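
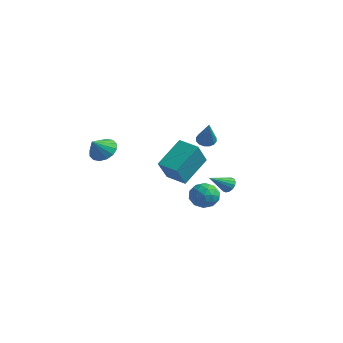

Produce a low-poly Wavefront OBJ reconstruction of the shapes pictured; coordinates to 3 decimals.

v -3.15 -3.446 1.221
v -2.47 -3.784 0.838
v -3.09 -4.274 2.059
v -2.307 -3.488 1.119
v -2.369 -3.18 1.428
v -2.641 -2.944 1.681
v -3.049 -2.842 1.811
v -3.484 -2.902 1.782
v -3.829 -3.107 1.604
v -3.993 -3.404 1.322
v -3.93 -3.711 1.014
v -3.659 -3.948 0.761
v -3.251 -4.05 0.631
v -2.816 -3.99 0.66
v -4.643 2.617 -2.947
v -4.187 1.49 -1.487
v -4.694 4.335 -1.606
v -4.239 3.208 -0.145
v -3.381 2.832 -3.175
v -2.926 1.705 -1.714
v -3.433 4.55 -1.833
v -2.977 3.423 -0.373
v 0.506 0.45 -2.199
v 1.127 0.719 -1.631
v 0.953 -0.899 -2.049
v 1.574 -0.63 -1.481
v 0.721 -0.598 -1.252
v 0.445 0.236 -1.345
v 1.635 -0.416 -2.335
v 1.359 0.418 -2.428
v 1.824 0.184 -1.715
v 1.259 0.071 -1.045
v 0.821 -0.251 -2.635
v 0.256 -0.364 -1.965
v 0.777 0.703 -1.928
v 1.303 -0.883 -1.752
v 0.802 -0.864 -1.617
v 1.166 -0.706 -1.283
v 0.377 0.419 -1.76
v 0.741 0.577 -1.426
v 0.503 -0.197 -1.203
v 1.339 -0.757 -2.254
v 1.703 -0.599 -1.92
v 0.914 0.526 -2.397
v 1.278 0.684 -2.063
v 1.577 0.017 -2.477
v 1.552 0.546 -1.644
v 1.815 -0.247 -1.555
v 1.851 -0.121 -2.058
v 1.688 0.369 -2.112
v 1.22 0.48 -1.25
v 1.483 -0.313 -1.162
v 0.982 -0.294 -1.027
v 0.819 0.196 -1.082
v 1.63 0.166 -1.299
v 0.597 0.133 -2.518
v 0.86 -0.66 -2.43
v 1.261 -0.376 -2.598
v 1.098 0.114 -2.653
v 0.265 0.067 -2.125
v 0.528 -0.726 -2.036
v 0.392 -0.549 -1.568
v 0.229 -0.059 -1.622
v 0.45 -0.346 -2.381
v -3.094 4.176 -0.038
v -2.657 3.99 -0.388
v -2.146 3.444 1.538
v -2.577 4.272 -0.305
v -2.636 4.529 -0.15
v -2.817 4.691 0.034
v -3.073 4.715 0.199
v -3.335 4.595 0.301
v -3.532 4.362 0.311
v -3.612 4.079 0.228
v -3.553 3.822 0.074
v -3.372 3.66 -0.111
v -3.116 3.636 -0.276
v -2.854 3.757 -0.377
v -0.709 3.535 -2.668
v -0.542 3.793 -2.212
v -1.011 2.325 -1.872
v -0.82 3.85 -2.231
v -1.069 3.823 -2.367
v -1.221 3.718 -2.584
v -1.236 3.565 -2.823
v -1.109 3.403 -3.021
v -0.876 3.277 -3.124
v -0.597 3.22 -3.105
v -0.349 3.248 -2.968
v -0.197 3.353 -2.752
v -0.182 3.506 -2.512
v -0.308 3.667 -2.315
f 2 1 4
f 2 4 3
f 4 1 5
f 4 5 3
f 5 1 6
f 5 6 3
f 6 1 7
f 6 7 3
f 7 1 8
f 7 8 3
f 8 1 9
f 8 9 3
f 9 1 10
f 9 10 3
f 10 1 11
f 10 11 3
f 11 1 12
f 11 12 3
f 12 1 13
f 12 13 3
f 13 1 14
f 13 14 3
f 14 1 2
f 14 2 3
f 16 18 15
f 19 16 15
f 15 18 17
f 17 19 15
f 16 22 18
f 20 16 19
f 20 22 16
f 18 22 17
f 21 19 17
f 17 22 21
f 21 20 19
f 22 20 21
f 23 60 39
f 60 34 63
f 39 63 28
f 60 63 39
f 23 39 35
f 39 28 40
f 35 40 24
f 39 40 35
f 23 35 44
f 35 24 45
f 44 45 30
f 35 45 44
f 23 44 56
f 44 30 59
f 56 59 33
f 44 59 56
f 23 56 60
f 56 33 64
f 60 64 34
f 56 64 60
f 24 40 51
f 40 28 54
f 51 54 32
f 40 54 51
f 28 63 41
f 63 34 62
f 41 62 27
f 63 62 41
f 34 64 61
f 64 33 57
f 61 57 25
f 64 57 61
f 33 59 58
f 59 30 46
f 58 46 29
f 59 46 58
f 30 45 50
f 45 24 47
f 50 47 31
f 45 47 50
f 26 52 38
f 52 32 53
f 38 53 27
f 52 53 38
f 26 38 36
f 38 27 37
f 36 37 25
f 38 37 36
f 26 36 43
f 36 25 42
f 43 42 29
f 36 42 43
f 26 43 48
f 43 29 49
f 48 49 31
f 43 49 48
f 26 48 52
f 48 31 55
f 52 55 32
f 48 55 52
f 27 53 41
f 53 32 54
f 41 54 28
f 53 54 41
f 25 37 61
f 37 27 62
f 61 62 34
f 37 62 61
f 29 42 58
f 42 25 57
f 58 57 33
f 42 57 58
f 31 49 50
f 49 29 46
f 50 46 30
f 49 46 50
f 32 55 51
f 55 31 47
f 51 47 24
f 55 47 51
f 66 65 68
f 66 68 67
f 68 65 69
f 68 69 67
f 69 65 70
f 69 70 67
f 70 65 71
f 70 71 67
f 71 65 72
f 71 72 67
f 72 65 73
f 72 73 67
f 73 65 74
f 73 74 67
f 74 65 75
f 74 75 67
f 75 65 76
f 75 76 67
f 76 65 77
f 76 77 67
f 77 65 78
f 77 78 67
f 78 65 66
f 78 66 67
f 80 79 82
f 80 82 81
f 82 79 83
f 82 83 81
f 83 79 84
f 83 84 81
f 84 79 85
f 84 85 81
f 85 79 86
f 85 86 81
f 86 79 87
f 86 87 81
f 87 79 88
f 87 88 81
f 88 79 89
f 88 89 81
f 89 79 90
f 89 90 81
f 90 79 91
f 90 91 81
f 91 79 92
f 91 92 81
f 92 79 80
f 92 80 81



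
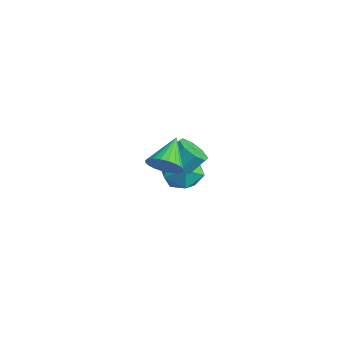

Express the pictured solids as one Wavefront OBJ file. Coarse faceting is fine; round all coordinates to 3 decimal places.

v -1.39 -0.402 -1.864
v -0.627 -0.143 -2.191
v -0.526 0.581 -1.383
v -1.29 0.322 -1.056
v -1.14 0.203 -2.437
v -1.039 0.927 -1.629
v -1.799 0.194 -2.348
v -1.699 0.919 -1.539
v -2.219 -0.163 -1.975
v -2.119 0.561 -1.167
v -2.154 -0.661 -1.537
v -2.053 0.063 -0.729
v -1.641 -1.007 -1.291
v -1.54 -0.283 -0.483
v -0.981 -0.999 -1.381
v -0.881 -0.274 -0.572
v -0.561 -0.641 -1.753
v -0.461 0.083 -0.945
v -2.805 0.956 -2.63
v -2.072 1.16 -3.515
v -3.588 -0.46 -3.605
v -2.855 -0.256 -4.49
v -2.45 -0.69 -3.485
v -1.966 0.185 -2.883
v -3.694 0.515 -4.237
v -3.21 1.39 -3.635
v -2.622 0.888 -4.508
v -1.853 0.143 -4.044
v -3.807 0.557 -3.076
v -3.038 -0.188 -2.612
v 2.989 -2.605 1.222
v 3.536 -2.647 1.884
v 1.931 -1.675 2.158
v 3.643 -2.37 1.729
v 3.65 -2.128 1.496
v 3.556 -1.959 1.222
v 3.376 -1.888 0.948
v 3.137 -1.926 0.716
v 2.876 -2.067 0.561
v 2.631 -2.291 0.506
v 2.441 -2.562 0.561
v 2.334 -2.84 0.716
v 2.327 -3.081 0.949
v 2.421 -3.251 1.223
v 2.601 -3.322 1.497
v 2.84 -3.283 1.729
v 3.102 -3.142 1.884
v 3.346 -2.919 1.939
f 2 1 5
f 2 5 3
f 3 5 6
f 3 6 4
f 5 1 7
f 5 7 6
f 6 7 8
f 6 8 4
f 7 1 9
f 7 9 8
f 8 9 10
f 8 10 4
f 9 1 11
f 9 11 10
f 10 11 12
f 10 12 4
f 11 1 13
f 11 13 12
f 12 13 14
f 12 14 4
f 13 1 15
f 13 15 14
f 14 15 16
f 14 16 4
f 15 1 17
f 15 17 16
f 16 17 18
f 16 18 4
f 17 1 2
f 17 2 18
f 18 2 3
f 18 3 4
f 19 30 24
f 19 24 20
f 19 20 26
f 19 26 29
f 19 29 30
f 20 24 28
f 24 30 23
f 30 29 21
f 29 26 25
f 26 20 27
f 22 28 23
f 22 23 21
f 22 21 25
f 22 25 27
f 22 27 28
f 23 28 24
f 21 23 30
f 25 21 29
f 27 25 26
f 28 27 20
f 32 31 34
f 32 34 33
f 34 31 35
f 34 35 33
f 35 31 36
f 35 36 33
f 36 31 37
f 36 37 33
f 37 31 38
f 37 38 33
f 38 31 39
f 38 39 33
f 39 31 40
f 39 40 33
f 40 31 41
f 40 41 33
f 41 31 42
f 41 42 33
f 42 31 43
f 42 43 33
f 43 31 44
f 43 44 33
f 44 31 45
f 44 45 33
f 45 31 46
f 45 46 33
f 46 31 47
f 46 47 33
f 47 31 48
f 47 48 33
f 48 31 32
f 48 32 33



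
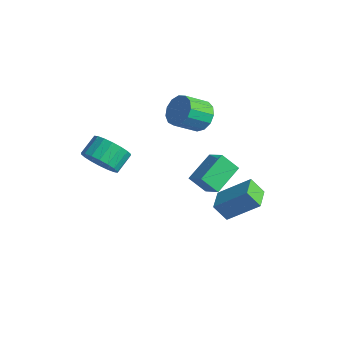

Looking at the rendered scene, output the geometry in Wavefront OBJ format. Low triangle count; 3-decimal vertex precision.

v 2.088 1.302 -0.054
v 3.155 1.188 0.662
v 1.755 2.873 0.691
v 2.822 2.759 1.407
v 2.718 1.841 -0.907
v 3.785 1.727 -0.191
v 2.385 3.412 -0.162
v 3.452 3.298 0.554
v 1.149 2.84 3.21
v 2.04 2.681 3.302
v 1.742 1.5 4.143
v 0.851 1.66 4.05
v 1.908 2.99 3.689
v 1.609 1.809 4.53
v 1.535 3.252 3.924
v 1.236 2.071 4.765
v 1.039 3.383 3.932
v 0.74 2.202 4.773
v 0.578 3.342 3.711
v 0.28 2.161 4.551
v 0.299 3.141 3.33
v 0 1.96 4.171
v 0.29 2.845 2.911
v -0.009 1.665 3.752
v 0.553 2.548 2.587
v 0.255 1.367 3.428
v 1.006 2.343 2.461
v 0.707 1.163 3.302
v 1.504 2.297 2.572
v 1.206 1.116 3.413
v 1.89 2.423 2.886
v 1.591 1.242 3.727
v 2.429 3.733 -3.229
v 1.899 3.312 -2.375
v 3.636 4.818 -1.944
v 3.106 4.396 -1.09
v 3.294 2.724 -3.19
v 2.764 2.302 -2.336
v 4.501 3.808 -1.905
v 3.971 3.387 -1.051
v 0.098 -2.498 1.81
v 0.976 -2.657 2.344
v 0.761 -1.701 2.983
v -0.118 -1.542 2.45
v 1.116 -2.39 1.993
v 0.901 -1.434 2.632
v 1.054 -2.145 1.605
v 0.839 -1.189 2.244
v 0.803 -1.97 1.258
v 0.588 -1.014 1.897
v 0.412 -1.899 1.02
v 0.197 -0.943 1.659
v -0.041 -1.947 0.939
v -0.256 -0.991 1.578
v -0.467 -2.104 1.031
v -0.682 -1.148 1.67
v -0.781 -2.339 1.277
v -0.996 -1.383 1.916
v -0.921 -2.606 1.628
v -1.136 -1.65 2.267
v -0.859 -2.851 2.016
v -1.074 -1.895 2.655
v -0.608 -3.026 2.363
v -0.823 -2.07 3.002
v -0.217 -3.097 2.601
v -0.432 -2.141 3.24
v 0.236 -3.049 2.682
v 0.021 -2.093 3.321
v 0.662 -2.892 2.59
v 0.447 -1.936 3.229
f 2 4 1
f 5 2 1
f 1 4 3
f 3 5 1
f 2 8 4
f 6 2 5
f 6 8 2
f 4 8 3
f 7 5 3
f 3 8 7
f 7 6 5
f 8 6 7
f 10 9 13
f 10 13 11
f 11 13 14
f 11 14 12
f 13 9 15
f 13 15 14
f 14 15 16
f 14 16 12
f 15 9 17
f 15 17 16
f 16 17 18
f 16 18 12
f 17 9 19
f 17 19 18
f 18 19 20
f 18 20 12
f 19 9 21
f 19 21 20
f 20 21 22
f 20 22 12
f 21 9 23
f 21 23 22
f 22 23 24
f 22 24 12
f 23 9 25
f 23 25 24
f 24 25 26
f 24 26 12
f 25 9 27
f 25 27 26
f 26 27 28
f 26 28 12
f 27 9 29
f 27 29 28
f 28 29 30
f 28 30 12
f 29 9 31
f 29 31 30
f 30 31 32
f 30 32 12
f 31 9 10
f 31 10 32
f 32 10 11
f 32 11 12
f 34 36 33
f 37 34 33
f 33 36 35
f 35 37 33
f 34 40 36
f 38 34 37
f 38 40 34
f 36 40 35
f 39 37 35
f 35 40 39
f 39 38 37
f 40 38 39
f 42 41 45
f 42 45 43
f 43 45 46
f 43 46 44
f 45 41 47
f 45 47 46
f 46 47 48
f 46 48 44
f 47 41 49
f 47 49 48
f 48 49 50
f 48 50 44
f 49 41 51
f 49 51 50
f 50 51 52
f 50 52 44
f 51 41 53
f 51 53 52
f 52 53 54
f 52 54 44
f 53 41 55
f 53 55 54
f 54 55 56
f 54 56 44
f 55 41 57
f 55 57 56
f 56 57 58
f 56 58 44
f 57 41 59
f 57 59 58
f 58 59 60
f 58 60 44
f 59 41 61
f 59 61 60
f 60 61 62
f 60 62 44
f 61 41 63
f 61 63 62
f 62 63 64
f 62 64 44
f 63 41 65
f 63 65 64
f 64 65 66
f 64 66 44
f 65 41 67
f 65 67 66
f 66 67 68
f 66 68 44
f 67 41 69
f 67 69 68
f 68 69 70
f 68 70 44
f 69 41 42
f 69 42 70
f 70 42 43
f 70 43 44



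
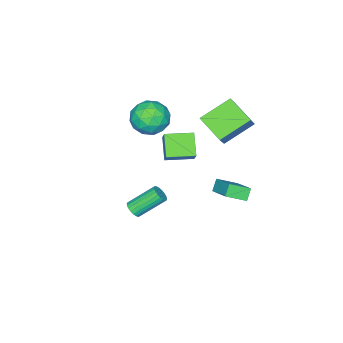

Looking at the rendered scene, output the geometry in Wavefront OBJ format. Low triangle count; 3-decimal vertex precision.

v 3.899 0.684 -1.216
v 4.309 1.031 -1.099
v 3.171 1.983 0.072
v 2.761 1.636 -0.044
v 4.21 1.133 -1.278
v 3.072 2.085 -0.107
v 4.058 1.158 -1.446
v 2.919 2.109 -0.275
v 3.877 1.1 -1.575
v 2.739 2.052 -0.404
v 3.701 0.971 -1.641
v 2.563 1.922 -0.47
v 3.559 0.792 -1.634
v 2.42 1.743 -0.463
v 3.475 0.594 -1.554
v 2.337 1.546 -0.383
v 3.465 0.412 -1.416
v 2.327 1.364 -0.245
v 3.53 0.277 -1.243
v 2.392 1.229 -0.072
v 3.659 0.213 -1.066
v 2.521 1.164 0.105
v 3.829 0.23 -0.914
v 2.691 1.181 0.257
v 4.012 0.325 -0.814
v 2.873 1.277 0.357
v 4.174 0.483 -0.784
v 3.036 1.434 0.387
v 4.29 0.675 -0.829
v 3.152 1.627 0.343
v 4.337 0.869 -0.94
v 3.199 1.821 0.231
v -2.632 -0.459 -1.952
v -3.507 -1.347 -0.965
v -2.171 0.071 -1.066
v -3.046 -0.818 -0.079
v -1.394 -1.622 -1.901
v -2.269 -2.511 -0.914
v -0.933 -1.093 -1.015
v -1.808 -1.981 -0.028
v 0.006 -0.156 3.154
v 1.099 -0.633 3.354
v -0.719 -1.947 2.846
v 0.374 -2.424 3.046
v -0.242 -1.923 3.957
v 0.205 -0.816 4.147
v 0.175 -1.764 2.053
v 0.622 -0.657 2.243
v 1.203 -1.627 2.673
v 0.946 -1.724 3.85
v -0.566 -0.856 2.35
v -0.823 -0.953 3.527
v 0.616 -0.237 3.281
v -0.236 -2.343 2.919
v -0.598 -2.048 3.455
v 0.044 -2.328 3.572
v 0.091 -0.345 3.747
v 0.733 -0.625 3.865
v -0.055 -1.383 4.22
v -0.353 -1.955 2.335
v 0.289 -2.235 2.453
v 0.336 -0.252 2.628
v 0.978 -0.532 2.745
v 0.435 -1.197 1.98
v 1.32 -1.101 2.998
v 0.894 -2.154 2.817
v 0.777 -1.767 2.233
v 1.04 -1.116 2.345
v 1.168 -1.159 3.69
v 0.742 -2.212 3.509
v 0.38 -1.917 4.045
v 0.643 -1.266 4.157
v 1.23 -1.743 3.29
v -0.362 -0.368 2.691
v -0.788 -1.421 2.51
v -0.263 -1.314 2.043
v 0 -0.663 2.155
v -0.514 -0.426 3.383
v -0.94 -1.479 3.202
v -0.66 -1.464 3.855
v -0.397 -0.813 3.967
v -0.85 -0.837 2.91
v -4.374 1.344 -4.365
v -3.476 0.5 -3.814
v -3.524 2.95 -3.293
v -2.626 2.107 -2.742
v -3.834 1.493 -5.018
v -2.936 0.65 -4.467
v -2.984 3.1 -3.946
v -2.086 2.256 -3.395
v -2.094 2.096 1.207
v -2.368 0.46 2.003
v -3.772 2.887 2.252
v -4.046 1.251 3.049
v -1.174 2.509 2.371
v -1.448 0.873 3.168
v -2.852 3.3 3.417
v -3.126 1.664 4.213
f 2 1 5
f 2 5 3
f 3 5 6
f 3 6 4
f 5 1 7
f 5 7 6
f 6 7 8
f 6 8 4
f 7 1 9
f 7 9 8
f 8 9 10
f 8 10 4
f 9 1 11
f 9 11 10
f 10 11 12
f 10 12 4
f 11 1 13
f 11 13 12
f 12 13 14
f 12 14 4
f 13 1 15
f 13 15 14
f 14 15 16
f 14 16 4
f 15 1 17
f 15 17 16
f 16 17 18
f 16 18 4
f 17 1 19
f 17 19 18
f 18 19 20
f 18 20 4
f 19 1 21
f 19 21 20
f 20 21 22
f 20 22 4
f 21 1 23
f 21 23 22
f 22 23 24
f 22 24 4
f 23 1 25
f 23 25 24
f 24 25 26
f 24 26 4
f 25 1 27
f 25 27 26
f 26 27 28
f 26 28 4
f 27 1 29
f 27 29 28
f 28 29 30
f 28 30 4
f 29 1 31
f 29 31 30
f 30 31 32
f 30 32 4
f 31 1 2
f 31 2 32
f 32 2 3
f 32 3 4
f 34 36 33
f 37 34 33
f 33 36 35
f 35 37 33
f 34 40 36
f 38 34 37
f 38 40 34
f 36 40 35
f 39 37 35
f 35 40 39
f 39 38 37
f 40 38 39
f 41 78 57
f 78 52 81
f 57 81 46
f 78 81 57
f 41 57 53
f 57 46 58
f 53 58 42
f 57 58 53
f 41 53 62
f 53 42 63
f 62 63 48
f 53 63 62
f 41 62 74
f 62 48 77
f 74 77 51
f 62 77 74
f 41 74 78
f 74 51 82
f 78 82 52
f 74 82 78
f 42 58 69
f 58 46 72
f 69 72 50
f 58 72 69
f 46 81 59
f 81 52 80
f 59 80 45
f 81 80 59
f 52 82 79
f 82 51 75
f 79 75 43
f 82 75 79
f 51 77 76
f 77 48 64
f 76 64 47
f 77 64 76
f 48 63 68
f 63 42 65
f 68 65 49
f 63 65 68
f 44 70 56
f 70 50 71
f 56 71 45
f 70 71 56
f 44 56 54
f 56 45 55
f 54 55 43
f 56 55 54
f 44 54 61
f 54 43 60
f 61 60 47
f 54 60 61
f 44 61 66
f 61 47 67
f 66 67 49
f 61 67 66
f 44 66 70
f 66 49 73
f 70 73 50
f 66 73 70
f 45 71 59
f 71 50 72
f 59 72 46
f 71 72 59
f 43 55 79
f 55 45 80
f 79 80 52
f 55 80 79
f 47 60 76
f 60 43 75
f 76 75 51
f 60 75 76
f 49 67 68
f 67 47 64
f 68 64 48
f 67 64 68
f 50 73 69
f 73 49 65
f 69 65 42
f 73 65 69
f 84 86 83
f 87 84 83
f 83 86 85
f 85 87 83
f 84 90 86
f 88 84 87
f 88 90 84
f 86 90 85
f 89 87 85
f 85 90 89
f 89 88 87
f 90 88 89
f 92 94 91
f 95 92 91
f 91 94 93
f 93 95 91
f 92 98 94
f 96 92 95
f 96 98 92
f 94 98 93
f 97 95 93
f 93 98 97
f 97 96 95
f 98 96 97



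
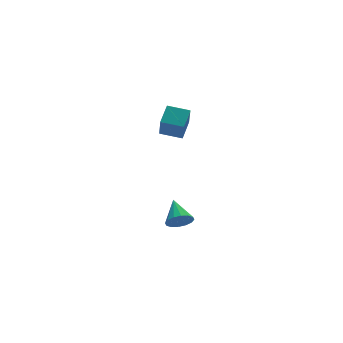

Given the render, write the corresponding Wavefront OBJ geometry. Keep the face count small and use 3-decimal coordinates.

v 2.245 1.331 2.184
v 1.974 0.734 3.444
v 1.343 2.158 2.382
v 1.072 1.562 3.642
v 3.088 2.118 2.738
v 2.817 1.522 3.998
v 2.186 2.946 2.936
v 1.915 2.349 4.196
v 1.829 0.892 -3.816
v 2.093 0.476 -3.211
v 2.211 2.228 -3.064
v 2.412 0.521 -3.454
v 2.575 0.666 -3.794
v 2.538 0.871 -4.14
v 2.311 1.082 -4.399
v 1.954 1.242 -4.502
v 1.564 1.308 -4.421
v 1.245 1.263 -4.177
v 1.082 1.118 -3.837
v 1.119 0.913 -3.492
v 1.346 0.702 -3.233
v 1.703 0.542 -3.13
f 2 4 1
f 5 2 1
f 1 4 3
f 3 5 1
f 2 8 4
f 6 2 5
f 6 8 2
f 4 8 3
f 7 5 3
f 3 8 7
f 7 6 5
f 8 6 7
f 10 9 12
f 10 12 11
f 12 9 13
f 12 13 11
f 13 9 14
f 13 14 11
f 14 9 15
f 14 15 11
f 15 9 16
f 15 16 11
f 16 9 17
f 16 17 11
f 17 9 18
f 17 18 11
f 18 9 19
f 18 19 11
f 19 9 20
f 19 20 11
f 20 9 21
f 20 21 11
f 21 9 22
f 21 22 11
f 22 9 10
f 22 10 11



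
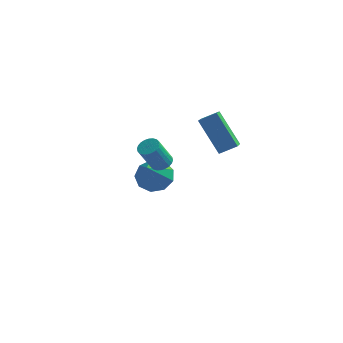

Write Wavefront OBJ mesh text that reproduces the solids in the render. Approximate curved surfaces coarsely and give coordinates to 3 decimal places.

v -0.247 0.75 3.029
v 0.456 1.083 3.418
v -0.427 1.839 2.421
v 0.276 2.172 2.81
v 0.844 0.128 1.59
v 1.547 0.461 1.979
v 0.664 1.217 0.982
v 1.367 1.55 1.371
v -1.063 -1.751 1.928
v -0.59 -1.865 2.045
v -1.005 -2.343 3.249
v -1.477 -2.229 3.132
v -0.603 -1.683 2.113
v -1.018 -2.161 3.317
v -0.686 -1.511 2.153
v -1.101 -1.989 3.357
v -0.827 -1.375 2.159
v -1.241 -1.853 3.362
v -1.003 -1.297 2.129
v -1.418 -1.775 3.333
v -1.188 -1.288 2.069
v -1.603 -1.766 3.273
v -1.355 -1.349 1.987
v -1.769 -1.827 3.191
v -1.476 -1.472 1.896
v -1.891 -1.95 3.1
v -1.535 -1.637 1.811
v -1.95 -2.115 3.015
v -1.522 -1.819 1.743
v -1.937 -2.297 2.947
v -1.439 -1.991 1.703
v -1.854 -2.469 2.907
v -1.299 -2.127 1.698
v -1.713 -2.605 2.901
v -1.122 -2.205 1.727
v -1.537 -2.683 2.931
v -0.937 -2.214 1.787
v -1.352 -2.692 2.991
v -0.771 -2.153 1.869
v -1.185 -2.631 3.073
v -0.649 -2.03 1.96
v -1.064 -2.508 3.164
v -3.141 3.741 -3.115
v -2.534 3.265 -3.598
v -3.039 2.299 -1.565
v -2.241 3.677 -3.234
v -2.369 4.119 -2.815
v -2.859 4.384 -2.536
v -3.48 4.348 -2.528
v -3.943 4.028 -2.795
v -4.03 3.574 -3.212
v -3.702 3.198 -3.583
v -3.111 3.076 -3.736
f 2 4 1
f 5 2 1
f 1 4 3
f 3 5 1
f 2 8 4
f 6 2 5
f 6 8 2
f 4 8 3
f 7 5 3
f 3 8 7
f 7 6 5
f 8 6 7
f 10 9 13
f 10 13 11
f 11 13 14
f 11 14 12
f 13 9 15
f 13 15 14
f 14 15 16
f 14 16 12
f 15 9 17
f 15 17 16
f 16 17 18
f 16 18 12
f 17 9 19
f 17 19 18
f 18 19 20
f 18 20 12
f 19 9 21
f 19 21 20
f 20 21 22
f 20 22 12
f 21 9 23
f 21 23 22
f 22 23 24
f 22 24 12
f 23 9 25
f 23 25 24
f 24 25 26
f 24 26 12
f 25 9 27
f 25 27 26
f 26 27 28
f 26 28 12
f 27 9 29
f 27 29 28
f 28 29 30
f 28 30 12
f 29 9 31
f 29 31 30
f 30 31 32
f 30 32 12
f 31 9 33
f 31 33 32
f 32 33 34
f 32 34 12
f 33 9 35
f 33 35 34
f 34 35 36
f 34 36 12
f 35 9 37
f 35 37 36
f 36 37 38
f 36 38 12
f 37 9 39
f 37 39 38
f 38 39 40
f 38 40 12
f 39 9 41
f 39 41 40
f 40 41 42
f 40 42 12
f 41 9 10
f 41 10 42
f 42 10 11
f 42 11 12
f 44 43 46
f 44 46 45
f 46 43 47
f 46 47 45
f 47 43 48
f 47 48 45
f 48 43 49
f 48 49 45
f 49 43 50
f 49 50 45
f 50 43 51
f 50 51 45
f 51 43 52
f 51 52 45
f 52 43 53
f 52 53 45
f 53 43 44
f 53 44 45



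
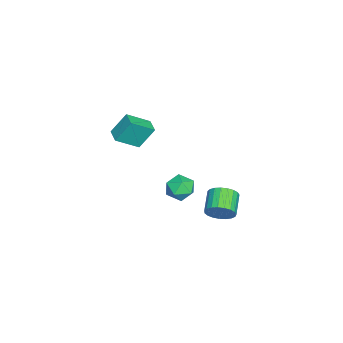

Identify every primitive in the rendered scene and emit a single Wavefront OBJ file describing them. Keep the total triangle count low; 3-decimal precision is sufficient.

v -0.487 -0.405 -2.226
v -0.074 -0.733 -1.39
v -1.926 -0.447 -1.53
v -1.513 -0.775 -0.694
v -1.347 0.151 -0.997
v -0.457 0.177 -1.427
v -1.543 -1.357 -1.493
v -0.653 -1.331 -1.923
v -0.726 -1.322 -0.937
v -0.605 -0.39 -0.631
v -1.395 -0.79 -2.289
v -1.274 0.142 -1.983
v -1.228 -3.289 2.287
v -1.568 -2.444 3.651
v -0.368 -2.823 2.214
v -0.709 -1.978 3.577
v -0.491 -4.502 3.223
v -0.832 -3.657 4.586
v 0.368 -4.036 3.149
v 0.028 -3.191 4.513
v -2.069 1.592 -4.249
v -1.683 1.141 -3.506
v -3.086 1.058 -2.829
v -3.471 1.508 -3.571
v -1.653 1.52 -3.397
v -3.056 1.436 -2.72
v -1.695 1.911 -3.436
v -3.098 1.827 -2.758
v -1.801 2.247 -3.615
v -3.204 2.163 -2.937
v -1.954 2.469 -3.903
v -3.357 2.386 -3.226
v -2.126 2.54 -4.251
v -3.529 2.456 -3.574
v -2.289 2.447 -4.599
v -3.692 2.363 -3.922
v -2.413 2.206 -4.886
v -3.816 2.122 -4.209
v -2.478 1.859 -5.063
v -3.881 1.775 -4.386
v -2.472 1.465 -5.1
v -3.875 1.382 -4.422
v -2.396 1.094 -4.989
v -3.799 1.01 -4.311
v -2.264 0.809 -4.75
v -3.667 0.725 -4.072
v -2.098 0.659 -4.424
v -3.5 0.575 -3.747
v -1.927 0.67 -4.068
v -3.329 0.586 -3.391
v -1.78 0.841 -3.744
v -3.183 0.757 -3.066
f 1 12 6
f 1 6 2
f 1 2 8
f 1 8 11
f 1 11 12
f 2 6 10
f 6 12 5
f 12 11 3
f 11 8 7
f 8 2 9
f 4 10 5
f 4 5 3
f 4 3 7
f 4 7 9
f 4 9 10
f 5 10 6
f 3 5 12
f 7 3 11
f 9 7 8
f 10 9 2
f 14 16 13
f 17 14 13
f 13 16 15
f 15 17 13
f 14 20 16
f 18 14 17
f 18 20 14
f 16 20 15
f 19 17 15
f 15 20 19
f 19 18 17
f 20 18 19
f 22 21 25
f 22 25 23
f 23 25 26
f 23 26 24
f 25 21 27
f 25 27 26
f 26 27 28
f 26 28 24
f 27 21 29
f 27 29 28
f 28 29 30
f 28 30 24
f 29 21 31
f 29 31 30
f 30 31 32
f 30 32 24
f 31 21 33
f 31 33 32
f 32 33 34
f 32 34 24
f 33 21 35
f 33 35 34
f 34 35 36
f 34 36 24
f 35 21 37
f 35 37 36
f 36 37 38
f 36 38 24
f 37 21 39
f 37 39 38
f 38 39 40
f 38 40 24
f 39 21 41
f 39 41 40
f 40 41 42
f 40 42 24
f 41 21 43
f 41 43 42
f 42 43 44
f 42 44 24
f 43 21 45
f 43 45 44
f 44 45 46
f 44 46 24
f 45 21 47
f 45 47 46
f 46 47 48
f 46 48 24
f 47 21 49
f 47 49 48
f 48 49 50
f 48 50 24
f 49 21 51
f 49 51 50
f 50 51 52
f 50 52 24
f 51 21 22
f 51 22 52
f 52 22 23
f 52 23 24



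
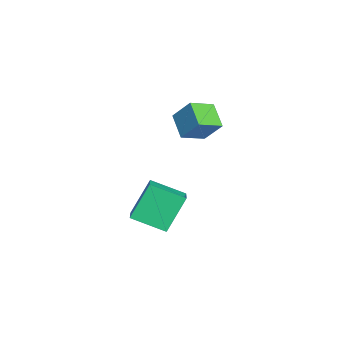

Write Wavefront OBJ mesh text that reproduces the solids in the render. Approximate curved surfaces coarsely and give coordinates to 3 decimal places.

v 0.704 0.06 -2.422
v 2.285 0.071 -1.72
v 1.026 1.786 -3.174
v 2.607 1.797 -2.472
v 1.513 -0.877 -4.228
v 3.094 -0.866 -3.526
v 1.835 0.849 -4.98
v 3.416 0.86 -4.278
v -0.459 2.256 1.295
v 0.035 3.089 2.455
v 0.737 2.654 0.501
v 1.231 3.486 1.66
v 0.249 1.134 1.8
v 0.743 1.966 2.959
v 1.445 1.531 1.005
v 1.939 2.364 2.165
f 2 4 1
f 5 2 1
f 1 4 3
f 3 5 1
f 2 8 4
f 6 2 5
f 6 8 2
f 4 8 3
f 7 5 3
f 3 8 7
f 7 6 5
f 8 6 7
f 10 12 9
f 13 10 9
f 9 12 11
f 11 13 9
f 10 16 12
f 14 10 13
f 14 16 10
f 12 16 11
f 15 13 11
f 11 16 15
f 15 14 13
f 16 14 15



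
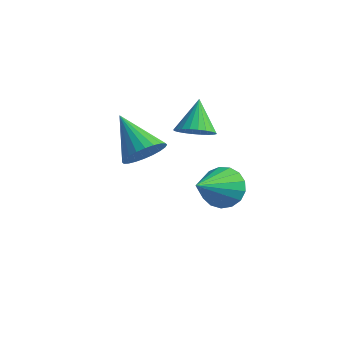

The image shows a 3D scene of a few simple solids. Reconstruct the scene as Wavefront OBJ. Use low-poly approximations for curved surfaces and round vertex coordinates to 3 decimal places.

v -1.527 -1.401 0.144
v -1.168 -1.474 0.619
v -2.553 -1.159 0.956
v -1.146 -1.244 0.58
v -1.181 -1.039 0.474
v -1.269 -0.888 0.318
v -1.396 -0.815 0.136
v -1.544 -0.832 -0.046
v -1.688 -0.935 -0.198
v -1.809 -1.109 -0.298
v -1.886 -1.327 -0.331
v -1.909 -1.557 -0.292
v -1.874 -1.763 -0.186
v -1.786 -1.913 -0.03
v -1.658 -1.986 0.152
v -1.511 -1.97 0.334
v -1.366 -1.867 0.486
v -1.246 -1.693 0.586
v -1.605 1.646 -2.637
v -1.399 1.334 -3.181
v -1.455 0.394 -1.863
v -1.133 1.445 -3.053
v -0.975 1.603 -2.829
v -0.961 1.77 -2.562
v -1.095 1.909 -2.311
v -1.345 1.987 -2.136
v -1.655 1.988 -2.075
v -1.954 1.91 -2.143
v -2.172 1.772 -2.325
v -2.261 1.605 -2.578
v -2.199 1.447 -2.844
v -2.001 1.335 -3.064
v -1.713 1.294 -3.185
v -2.035 1.045 -0.445
v -1.703 0.768 -0.107
v -2.385 1.615 0.365
v -1.576 0.93 -0.166
v -1.519 1.11 -0.268
v -1.54 1.28 -0.397
v -1.637 1.415 -0.533
v -1.795 1.493 -0.656
v -1.989 1.503 -0.747
v -2.19 1.444 -0.792
v -2.368 1.323 -0.784
v -2.495 1.161 -0.724
v -2.552 0.981 -0.622
v -2.53 0.811 -0.494
v -2.433 0.676 -0.357
v -2.276 0.598 -0.235
v -2.082 0.588 -0.144
v -1.88 0.647 -0.099
f 2 1 4
f 2 4 3
f 4 1 5
f 4 5 3
f 5 1 6
f 5 6 3
f 6 1 7
f 6 7 3
f 7 1 8
f 7 8 3
f 8 1 9
f 8 9 3
f 9 1 10
f 9 10 3
f 10 1 11
f 10 11 3
f 11 1 12
f 11 12 3
f 12 1 13
f 12 13 3
f 13 1 14
f 13 14 3
f 14 1 15
f 14 15 3
f 15 1 16
f 15 16 3
f 16 1 17
f 16 17 3
f 17 1 18
f 17 18 3
f 18 1 2
f 18 2 3
f 20 19 22
f 20 22 21
f 22 19 23
f 22 23 21
f 23 19 24
f 23 24 21
f 24 19 25
f 24 25 21
f 25 19 26
f 25 26 21
f 26 19 27
f 26 27 21
f 27 19 28
f 27 28 21
f 28 19 29
f 28 29 21
f 29 19 30
f 29 30 21
f 30 19 31
f 30 31 21
f 31 19 32
f 31 32 21
f 32 19 33
f 32 33 21
f 33 19 20
f 33 20 21
f 35 34 37
f 35 37 36
f 37 34 38
f 37 38 36
f 38 34 39
f 38 39 36
f 39 34 40
f 39 40 36
f 40 34 41
f 40 41 36
f 41 34 42
f 41 42 36
f 42 34 43
f 42 43 36
f 43 34 44
f 43 44 36
f 44 34 45
f 44 45 36
f 45 34 46
f 45 46 36
f 46 34 47
f 46 47 36
f 47 34 48
f 47 48 36
f 48 34 49
f 48 49 36
f 49 34 50
f 49 50 36
f 50 34 51
f 50 51 36
f 51 34 35
f 51 35 36



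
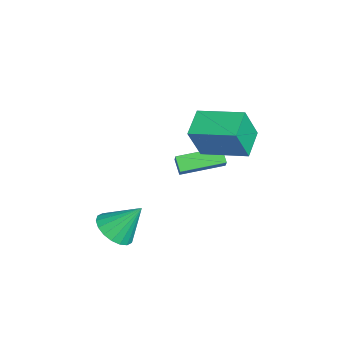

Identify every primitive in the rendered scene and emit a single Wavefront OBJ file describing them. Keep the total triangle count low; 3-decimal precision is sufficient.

v -2.091 0.166 1.218
v -1.677 -0.399 2.789
v -1.223 2.037 1.663
v -0.809 1.472 3.234
v -0.851 -0.292 0.726
v -0.437 -0.857 2.297
v 0.017 1.579 1.171
v 0.431 1.014 2.742
v 0.245 -3.844 -2.986
v 0.71 -4.514 -2.461
v 0.315 -2.736 -1.634
v 1.033 -4.301 -2.653
v 1.2 -3.997 -2.91
v 1.178 -3.663 -3.182
v 0.971 -3.365 -3.416
v 0.621 -3.161 -3.565
v 0.196 -3.093 -3.599
v -0.219 -3.173 -3.512
v -0.542 -3.387 -3.32
v -0.709 -3.69 -3.063
v -0.687 -4.024 -2.791
v -0.481 -4.323 -2.557
v -0.13 -4.526 -2.408
v 0.295 -4.595 -2.374
v -2.966 -1.239 -1.191
v -2.411 -1.237 -0.574
v -3.278 0.708 -0.916
v -2.722 0.709 -0.299
v -2.378 -1.069 -1.721
v -1.822 -1.068 -1.104
v -2.689 0.877 -1.446
v -2.134 0.879 -0.829
f 2 4 1
f 5 2 1
f 1 4 3
f 3 5 1
f 2 8 4
f 6 2 5
f 6 8 2
f 4 8 3
f 7 5 3
f 3 8 7
f 7 6 5
f 8 6 7
f 10 9 12
f 10 12 11
f 12 9 13
f 12 13 11
f 13 9 14
f 13 14 11
f 14 9 15
f 14 15 11
f 15 9 16
f 15 16 11
f 16 9 17
f 16 17 11
f 17 9 18
f 17 18 11
f 18 9 19
f 18 19 11
f 19 9 20
f 19 20 11
f 20 9 21
f 20 21 11
f 21 9 22
f 21 22 11
f 22 9 23
f 22 23 11
f 23 9 24
f 23 24 11
f 24 9 10
f 24 10 11
f 26 28 25
f 29 26 25
f 25 28 27
f 27 29 25
f 26 32 28
f 30 26 29
f 30 32 26
f 28 32 27
f 31 29 27
f 27 32 31
f 31 30 29
f 32 30 31



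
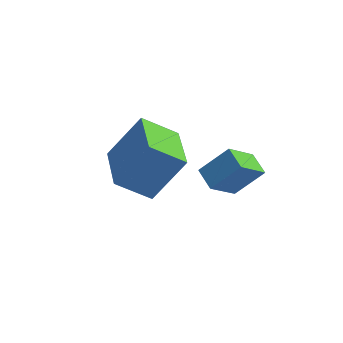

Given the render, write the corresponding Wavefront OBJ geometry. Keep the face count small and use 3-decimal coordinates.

v 1.234 2.389 1.533
v 0.979 1.279 2.509
v 0.44 2.812 1.806
v 0.185 1.701 2.782
v 1.975 3.119 2.558
v 1.72 2.008 3.534
v 1.181 3.541 2.831
v 0.926 2.431 3.807
v -1.347 1.109 0.792
v -2.354 0.261 1.736
v -2.824 2.631 0.585
v -3.831 1.782 1.529
v -0.569 2.098 2.511
v -1.576 1.249 3.455
v -2.046 3.619 2.304
v -3.053 2.771 3.248
f 2 4 1
f 5 2 1
f 1 4 3
f 3 5 1
f 2 8 4
f 6 2 5
f 6 8 2
f 4 8 3
f 7 5 3
f 3 8 7
f 7 6 5
f 8 6 7
f 10 12 9
f 13 10 9
f 9 12 11
f 11 13 9
f 10 16 12
f 14 10 13
f 14 16 10
f 12 16 11
f 15 13 11
f 11 16 15
f 15 14 13
f 16 14 15



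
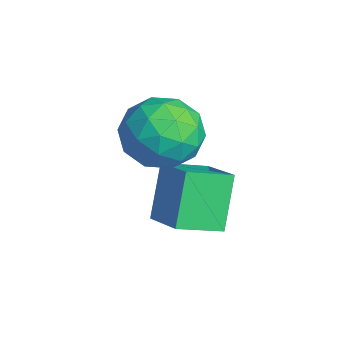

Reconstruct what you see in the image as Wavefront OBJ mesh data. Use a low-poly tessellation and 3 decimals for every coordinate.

v -1.779 0.272 4.161
v -1.053 1.036 3.506
v -0.607 -1.276 3.654
v 0.119 -0.512 2.999
v 0.097 -0.437 4.237
v -0.627 0.52 4.551
v -1.033 -0.76 2.609
v -1.757 0.197 2.923
v -0.592 0.399 2.547
v 0.106 0.598 3.553
v -1.766 -0.838 3.607
v -1.068 -0.639 4.613
v -1.519 0.79 3.878
v -0.141 -1.03 3.282
v -0.154 -0.986 4.01
v 0.273 -0.537 3.625
v -1.269 0.487 4.492
v -0.842 0.936 4.107
v -0.166 0.069 4.537
v -0.818 -1.176 3.053
v -0.391 -0.727 2.668
v -1.933 0.297 3.535
v -1.506 0.746 3.15
v -1.494 -0.309 2.623
v -0.821 0.864 2.93
v -0.132 -0.046 2.631
v -0.809 -0.191 2.402
v -1.235 0.371 2.587
v -0.411 0.981 3.521
v 0.278 0.071 3.223
v 0.265 0.115 3.951
v -0.161 0.678 4.135
v -0.14 0.607 2.957
v -1.938 -0.311 3.937
v -1.249 -1.221 3.639
v -1.499 -0.918 3.025
v -1.925 -0.355 3.209
v -1.528 -0.194 4.529
v -0.839 -1.104 4.23
v -0.425 -0.611 4.573
v -0.851 -0.049 4.758
v -1.52 -0.847 4.203
v -0.809 -0.157 2.343
v 0.533 0.138 2.969
v -0.869 1.207 1.825
v 0.473 1.503 2.451
v 0.027 -0.703 0.809
v 1.369 -0.407 1.435
v -0.033 0.662 0.291
v 1.309 0.957 0.917
f 1 38 17
f 38 12 41
f 17 41 6
f 38 41 17
f 1 17 13
f 17 6 18
f 13 18 2
f 17 18 13
f 1 13 22
f 13 2 23
f 22 23 8
f 13 23 22
f 1 22 34
f 22 8 37
f 34 37 11
f 22 37 34
f 1 34 38
f 34 11 42
f 38 42 12
f 34 42 38
f 2 18 29
f 18 6 32
f 29 32 10
f 18 32 29
f 6 41 19
f 41 12 40
f 19 40 5
f 41 40 19
f 12 42 39
f 42 11 35
f 39 35 3
f 42 35 39
f 11 37 36
f 37 8 24
f 36 24 7
f 37 24 36
f 8 23 28
f 23 2 25
f 28 25 9
f 23 25 28
f 4 30 16
f 30 10 31
f 16 31 5
f 30 31 16
f 4 16 14
f 16 5 15
f 14 15 3
f 16 15 14
f 4 14 21
f 14 3 20
f 21 20 7
f 14 20 21
f 4 21 26
f 21 7 27
f 26 27 9
f 21 27 26
f 4 26 30
f 26 9 33
f 30 33 10
f 26 33 30
f 5 31 19
f 31 10 32
f 19 32 6
f 31 32 19
f 3 15 39
f 15 5 40
f 39 40 12
f 15 40 39
f 7 20 36
f 20 3 35
f 36 35 11
f 20 35 36
f 9 27 28
f 27 7 24
f 28 24 8
f 27 24 28
f 10 33 29
f 33 9 25
f 29 25 2
f 33 25 29
f 44 46 43
f 47 44 43
f 43 46 45
f 45 47 43
f 44 50 46
f 48 44 47
f 48 50 44
f 46 50 45
f 49 47 45
f 45 50 49
f 49 48 47
f 50 48 49



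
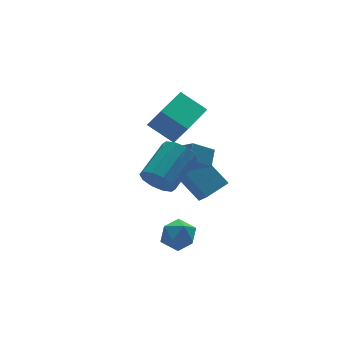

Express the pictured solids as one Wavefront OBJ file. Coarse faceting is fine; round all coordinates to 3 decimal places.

v -3.81 -1.959 -3.908
v -3.22 -2.271 -3.222
v -3.88 -3.389 -4.498
v -3.29 -3.701 -3.812
v -4.18 -3.429 -3.59
v -4.137 -2.545 -3.226
v -2.963 -3.115 -4.494
v -2.92 -2.231 -4.13
v -2.697 -2.985 -3.585
v -3.449 -3.179 -3.026
v -3.651 -2.481 -4.694
v -4.403 -2.675 -4.135
v -1.968 3.129 -0.295
v -1.622 2.372 1.001
v -0.246 4.26 -0.094
v 0.1 3.504 1.202
v -1.12 1.996 -1.182
v -0.774 1.24 0.114
v 0.602 3.128 -0.981
v 0.948 2.371 0.315
v -4.285 -2.19 -0.295
v -3.733 -2.522 -0.966
v -2.024 -1.562 -0.036
v -2.575 -1.23 0.635
v -3.929 -2.009 -1.135
v -2.22 -1.049 -0.205
v -4.261 -1.565 -0.983
v -2.551 -0.605 -0.053
v -4.602 -1.359 -0.569
v -2.892 -0.4 0.362
v -4.822 -1.471 -0.05
v -3.112 -0.512 0.881
v -4.836 -1.858 0.376
v -3.127 -0.898 1.306
v -4.64 -2.371 0.545
v -2.931 -1.411 1.475
v -4.309 -2.815 0.393
v -2.599 -1.855 1.323
v -3.968 -3.02 -0.022
v -2.258 -2.061 0.909
v -3.748 -2.908 -0.541
v -2.038 -1.949 0.39
v -0.974 -1.385 -0.881
v -2.042 -1.189 -0.184
v -1.401 0.08 -1.945
v -2.468 0.275 -1.248
v -0.452 -0.775 -0.252
v -1.519 -0.58 0.445
v -0.878 0.689 -1.316
v -1.946 0.885 -0.619
v -1.027 -1.086 -3.227
v -1.649 0.251 -1.936
v -0.871 -0.054 -4.22
v -1.493 1.283 -2.929
v 0.273 -0.883 -2.811
v -0.349 0.454 -1.52
v 0.429 0.149 -3.804
v -0.193 1.486 -2.513
f 1 12 6
f 1 6 2
f 1 2 8
f 1 8 11
f 1 11 12
f 2 6 10
f 6 12 5
f 12 11 3
f 11 8 7
f 8 2 9
f 4 10 5
f 4 5 3
f 4 3 7
f 4 7 9
f 4 9 10
f 5 10 6
f 3 5 12
f 7 3 11
f 9 7 8
f 10 9 2
f 14 16 13
f 17 14 13
f 13 16 15
f 15 17 13
f 14 20 16
f 18 14 17
f 18 20 14
f 16 20 15
f 19 17 15
f 15 20 19
f 19 18 17
f 20 18 19
f 22 21 25
f 22 25 23
f 23 25 26
f 23 26 24
f 25 21 27
f 25 27 26
f 26 27 28
f 26 28 24
f 27 21 29
f 27 29 28
f 28 29 30
f 28 30 24
f 29 21 31
f 29 31 30
f 30 31 32
f 30 32 24
f 31 21 33
f 31 33 32
f 32 33 34
f 32 34 24
f 33 21 35
f 33 35 34
f 34 35 36
f 34 36 24
f 35 21 37
f 35 37 36
f 36 37 38
f 36 38 24
f 37 21 39
f 37 39 38
f 38 39 40
f 38 40 24
f 39 21 41
f 39 41 40
f 40 41 42
f 40 42 24
f 41 21 22
f 41 22 42
f 42 22 23
f 42 23 24
f 44 46 43
f 47 44 43
f 43 46 45
f 45 47 43
f 44 50 46
f 48 44 47
f 48 50 44
f 46 50 45
f 49 47 45
f 45 50 49
f 49 48 47
f 50 48 49
f 52 54 51
f 55 52 51
f 51 54 53
f 53 55 51
f 52 58 54
f 56 52 55
f 56 58 52
f 54 58 53
f 57 55 53
f 53 58 57
f 57 56 55
f 58 56 57



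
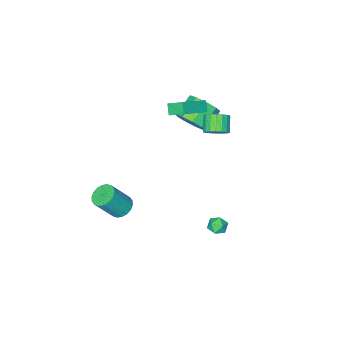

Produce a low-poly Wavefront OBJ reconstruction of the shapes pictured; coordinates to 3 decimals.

v -3.007 -1.97 1.392
v -2.411 -2.036 2.278
v -3.717 -2.335 3.134
v -4.313 -2.27 2.248
v -2.635 -1.346 2.177
v -3.941 -1.645 3.034
v -3.033 -0.949 1.709
v -4.339 -1.248 2.565
v -3.419 -1.029 1.092
v -4.725 -1.329 1.948
v -3.612 -1.55 0.616
v -4.918 -1.85 1.472
v -3.522 -2.268 0.502
v -4.828 -2.567 1.359
v -3.191 -2.846 0.805
v -4.497 -3.145 1.662
v -2.774 -3.015 1.383
v -4.08 -3.314 2.239
v -2.466 -2.695 1.964
v -3.772 -2.994 2.821
v -2.966 -1.935 3.496
v -1.177 -1.897 4.413
v -3.307 -0.982 4.121
v -1.519 -0.944 5.038
v -2.681 -1.456 2.922
v -0.893 -1.418 3.839
v -3.023 -0.503 3.547
v -1.234 -0.465 4.464
v 3.084 -0.887 -2.086
v 3.673 -1.174 -2.545
v 4.705 -1.54 -0.992
v 4.116 -1.253 -0.534
v 3.755 -0.829 -2.518
v 4.787 -1.195 -0.965
v 3.704 -0.495 -2.406
v 4.736 -0.861 -0.853
v 3.53 -0.239 -2.23
v 4.562 -0.605 -0.677
v 3.268 -0.111 -2.026
v 4.3 -0.477 -0.473
v 2.97 -0.137 -1.834
v 4.001 -0.503 -0.281
v 2.694 -0.311 -1.691
v 3.726 -0.677 -0.138
v 2.495 -0.6 -1.628
v 3.527 -0.966 -0.075
v 2.413 -0.945 -1.655
v 3.445 -1.311 -0.102
v 2.464 -1.279 -1.767
v 3.496 -1.645 -0.214
v 2.638 -1.535 -1.943
v 3.67 -1.901 -0.39
v 2.9 -1.663 -2.147
v 3.932 -2.029 -0.594
v 3.199 -1.637 -2.339
v 4.23 -2.003 -0.786
v 3.474 -1.463 -2.482
v 4.506 -1.829 -0.929
v -0.67 3.778 -2.676
v -0.289 3.229 -2.598
v -1.171 3.311 -3.522
v -0.79 2.762 -3.444
v -1.257 2.915 -2.985
v -0.948 3.204 -2.462
v -0.512 3.336 -3.658
v -0.203 3.625 -3.135
v -0.192 2.956 -3.205
v -0.652 2.695 -2.789
v -0.808 3.845 -3.331
v -1.268 3.584 -2.915
v -3.094 0.269 2.116
v -2.524 0.365 2.655
v -3.116 -0.313 3.402
v -3.686 -0.409 2.864
v -2.743 0.632 2.724
v -3.334 -0.046 3.471
v -3.031 0.827 2.672
v -3.623 0.149 3.42
v -3.331 0.911 2.511
v -3.923 0.233 3.258
v -3.585 0.868 2.271
v -4.177 0.19 3.019
v -3.741 0.707 2.001
v -4.333 0.029 2.748
v -3.77 0.459 1.753
v -4.362 -0.219 2.501
v -3.664 0.173 1.578
v -4.256 -0.505 2.325
v -3.446 -0.094 1.509
v -4.037 -0.772 2.256
v -3.157 -0.289 1.56
v -3.749 -0.967 2.308
v -2.857 -0.373 1.722
v -3.449 -1.051 2.469
v -2.603 -0.33 1.961
v -3.195 -1.008 2.709
v -2.447 -0.169 2.232
v -3.039 -0.847 2.979
v -2.418 0.079 2.479
v -3.01 -0.599 3.227
f 2 1 5
f 2 5 3
f 3 5 6
f 3 6 4
f 5 1 7
f 5 7 6
f 6 7 8
f 6 8 4
f 7 1 9
f 7 9 8
f 8 9 10
f 8 10 4
f 9 1 11
f 9 11 10
f 10 11 12
f 10 12 4
f 11 1 13
f 11 13 12
f 12 13 14
f 12 14 4
f 13 1 15
f 13 15 14
f 14 15 16
f 14 16 4
f 15 1 17
f 15 17 16
f 16 17 18
f 16 18 4
f 17 1 19
f 17 19 18
f 18 19 20
f 18 20 4
f 19 1 2
f 19 2 20
f 20 2 3
f 20 3 4
f 22 24 21
f 25 22 21
f 21 24 23
f 23 25 21
f 22 28 24
f 26 22 25
f 26 28 22
f 24 28 23
f 27 25 23
f 23 28 27
f 27 26 25
f 28 26 27
f 30 29 33
f 30 33 31
f 31 33 34
f 31 34 32
f 33 29 35
f 33 35 34
f 34 35 36
f 34 36 32
f 35 29 37
f 35 37 36
f 36 37 38
f 36 38 32
f 37 29 39
f 37 39 38
f 38 39 40
f 38 40 32
f 39 29 41
f 39 41 40
f 40 41 42
f 40 42 32
f 41 29 43
f 41 43 42
f 42 43 44
f 42 44 32
f 43 29 45
f 43 45 44
f 44 45 46
f 44 46 32
f 45 29 47
f 45 47 46
f 46 47 48
f 46 48 32
f 47 29 49
f 47 49 48
f 48 49 50
f 48 50 32
f 49 29 51
f 49 51 50
f 50 51 52
f 50 52 32
f 51 29 53
f 51 53 52
f 52 53 54
f 52 54 32
f 53 29 55
f 53 55 54
f 54 55 56
f 54 56 32
f 55 29 57
f 55 57 56
f 56 57 58
f 56 58 32
f 57 29 30
f 57 30 58
f 58 30 31
f 58 31 32
f 59 70 64
f 59 64 60
f 59 60 66
f 59 66 69
f 59 69 70
f 60 64 68
f 64 70 63
f 70 69 61
f 69 66 65
f 66 60 67
f 62 68 63
f 62 63 61
f 62 61 65
f 62 65 67
f 62 67 68
f 63 68 64
f 61 63 70
f 65 61 69
f 67 65 66
f 68 67 60
f 72 71 75
f 72 75 73
f 73 75 76
f 73 76 74
f 75 71 77
f 75 77 76
f 76 77 78
f 76 78 74
f 77 71 79
f 77 79 78
f 78 79 80
f 78 80 74
f 79 71 81
f 79 81 80
f 80 81 82
f 80 82 74
f 81 71 83
f 81 83 82
f 82 83 84
f 82 84 74
f 83 71 85
f 83 85 84
f 84 85 86
f 84 86 74
f 85 71 87
f 85 87 86
f 86 87 88
f 86 88 74
f 87 71 89
f 87 89 88
f 88 89 90
f 88 90 74
f 89 71 91
f 89 91 90
f 90 91 92
f 90 92 74
f 91 71 93
f 91 93 92
f 92 93 94
f 92 94 74
f 93 71 95
f 93 95 94
f 94 95 96
f 94 96 74
f 95 71 97
f 95 97 96
f 96 97 98
f 96 98 74
f 97 71 99
f 97 99 98
f 98 99 100
f 98 100 74
f 99 71 72
f 99 72 100
f 100 72 73
f 100 73 74



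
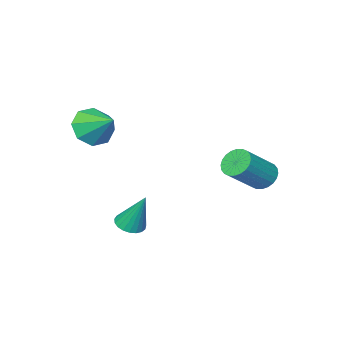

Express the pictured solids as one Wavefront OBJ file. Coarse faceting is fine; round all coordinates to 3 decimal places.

v -3.585 1.661 -1.4
v -3.152 2.069 -1.904
v -1.603 2.008 -0.625
v -2.035 1.599 -0.12
v -3.279 2.292 -1.74
v -1.729 2.231 -0.461
v -3.452 2.419 -1.524
v -1.903 2.358 -0.245
v -3.645 2.43 -1.29
v -2.096 2.369 -0.01
v -3.829 2.324 -1.072
v -2.28 2.263 0.208
v -3.976 2.118 -0.904
v -2.427 2.056 0.376
v -4.064 1.841 -0.811
v -2.514 1.78 0.468
v -4.078 1.537 -0.808
v -2.529 1.476 0.471
v -4.017 1.252 -0.895
v -2.468 1.191 0.384
v -3.891 1.029 -1.059
v -2.341 0.968 0.22
v -3.717 0.902 -1.275
v -2.168 0.841 0.004
v -3.524 0.891 -1.51
v -1.975 0.83 -0.23
v -3.34 0.997 -1.728
v -1.791 0.936 -0.448
v -3.193 1.204 -1.896
v -1.644 1.142 -0.616
v -3.106 1.48 -1.988
v -1.556 1.419 -0.709
v -3.091 1.784 -1.991
v -1.542 1.723 -0.712
v 1.56 -1.019 -3.577
v 2.051 -1.468 -3.33
v 1.42 -0.161 -1.743
v 2.216 -1.241 -3.423
v 2.268 -0.977 -3.543
v 2.197 -0.719 -3.669
v 2.017 -0.513 -3.779
v 1.757 -0.395 -3.854
v 1.463 -0.384 -3.881
v 1.186 -0.483 -3.856
v 0.974 -0.675 -3.783
v 0.863 -0.926 -3.674
v 0.873 -1.193 -3.549
v 1.001 -1.43 -3.428
v 1.226 -1.596 -3.333
v 1.509 -1.662 -3.281
v 1.801 -1.616 -3.28
v 2.021 -2.854 1.651
v 3.016 -2.669 1.334
v 2.039 -1.446 2.529
v 2.466 -2.349 0.832
v 1.655 -2.324 0.809
v 1.059 -2.61 1.279
v 1.027 -3.039 1.967
v 1.577 -3.36 2.47
v 2.388 -3.384 2.493
v 2.984 -3.098 2.022
f 2 1 5
f 2 5 3
f 3 5 6
f 3 6 4
f 5 1 7
f 5 7 6
f 6 7 8
f 6 8 4
f 7 1 9
f 7 9 8
f 8 9 10
f 8 10 4
f 9 1 11
f 9 11 10
f 10 11 12
f 10 12 4
f 11 1 13
f 11 13 12
f 12 13 14
f 12 14 4
f 13 1 15
f 13 15 14
f 14 15 16
f 14 16 4
f 15 1 17
f 15 17 16
f 16 17 18
f 16 18 4
f 17 1 19
f 17 19 18
f 18 19 20
f 18 20 4
f 19 1 21
f 19 21 20
f 20 21 22
f 20 22 4
f 21 1 23
f 21 23 22
f 22 23 24
f 22 24 4
f 23 1 25
f 23 25 24
f 24 25 26
f 24 26 4
f 25 1 27
f 25 27 26
f 26 27 28
f 26 28 4
f 27 1 29
f 27 29 28
f 28 29 30
f 28 30 4
f 29 1 31
f 29 31 30
f 30 31 32
f 30 32 4
f 31 1 33
f 31 33 32
f 32 33 34
f 32 34 4
f 33 1 2
f 33 2 34
f 34 2 3
f 34 3 4
f 36 35 38
f 36 38 37
f 38 35 39
f 38 39 37
f 39 35 40
f 39 40 37
f 40 35 41
f 40 41 37
f 41 35 42
f 41 42 37
f 42 35 43
f 42 43 37
f 43 35 44
f 43 44 37
f 44 35 45
f 44 45 37
f 45 35 46
f 45 46 37
f 46 35 47
f 46 47 37
f 47 35 48
f 47 48 37
f 48 35 49
f 48 49 37
f 49 35 50
f 49 50 37
f 50 35 51
f 50 51 37
f 51 35 36
f 51 36 37
f 53 52 55
f 53 55 54
f 55 52 56
f 55 56 54
f 56 52 57
f 56 57 54
f 57 52 58
f 57 58 54
f 58 52 59
f 58 59 54
f 59 52 60
f 59 60 54
f 60 52 61
f 60 61 54
f 61 52 53
f 61 53 54



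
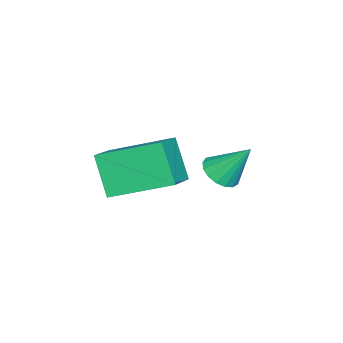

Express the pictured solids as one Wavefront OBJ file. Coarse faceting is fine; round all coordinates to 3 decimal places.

v -4.11 -3.744 -3.776
v -2.865 -3.687 -3.208
v -4.547 -1.792 -3.017
v -3.302 -1.735 -2.448
v -3.538 -3.105 -5.092
v -2.293 -3.048 -4.523
v -3.975 -1.153 -4.332
v -2.73 -1.096 -3.764
v -2.803 0.26 -2.924
v -2.159 0.341 -2.956
v -2.857 1.12 -1.796
v -2.272 0.569 -3.135
v -2.507 0.726 -3.266
v -2.809 0.776 -3.318
v -3.11 0.708 -3.281
v -3.341 0.537 -3.161
v -3.449 0.303 -2.987
v -3.409 0.058 -2.799
v -3.23 -0.14 -2.639
v -2.953 -0.247 -2.545
v -2.642 -0.237 -2.537
v -2.368 -0.114 -2.618
v -2.194 0.095 -2.769
f 2 4 1
f 5 2 1
f 1 4 3
f 3 5 1
f 2 8 4
f 6 2 5
f 6 8 2
f 4 8 3
f 7 5 3
f 3 8 7
f 7 6 5
f 8 6 7
f 10 9 12
f 10 12 11
f 12 9 13
f 12 13 11
f 13 9 14
f 13 14 11
f 14 9 15
f 14 15 11
f 15 9 16
f 15 16 11
f 16 9 17
f 16 17 11
f 17 9 18
f 17 18 11
f 18 9 19
f 18 19 11
f 19 9 20
f 19 20 11
f 20 9 21
f 20 21 11
f 21 9 22
f 21 22 11
f 22 9 23
f 22 23 11
f 23 9 10
f 23 10 11



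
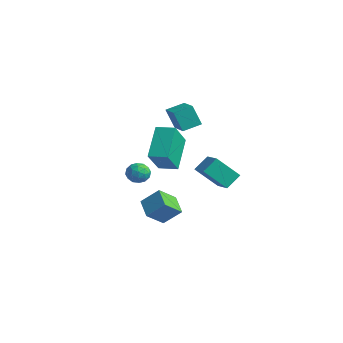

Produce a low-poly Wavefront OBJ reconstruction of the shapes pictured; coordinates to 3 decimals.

v -3.229 1.483 0.182
v -2.606 0.375 1.594
v -2.357 2.096 0.278
v -1.734 0.987 1.69
v -2.226 0.273 -1.21
v -1.603 -0.836 0.202
v -1.354 0.885 -1.114
v -0.731 -0.223 0.298
v -4.512 2.965 0.171
v -4.94 2.672 1.417
v -4.252 4.002 0.505
v -4.68 3.709 1.751
v -3.16 2.511 0.529
v -3.588 2.218 1.775
v -2.9 3.548 0.863
v -3.328 3.255 2.109
v -1.297 2.466 -1.721
v -1.303 3.326 -1.02
v -2.51 2.789 -2.129
v -2.517 3.649 -1.428
v -0.603 3.491 -2.972
v -0.61 4.351 -2.271
v -1.817 3.814 -3.38
v -1.823 4.674 -2.679
v 2.562 -3.851 -1.412
v 1.542 -3.481 -0.95
v 2.561 -2.845 -2.22
v 1.541 -2.475 -1.758
v 3.179 -3.185 -0.582
v 2.159 -2.815 -0.12
v 3.178 -2.179 -1.39
v 2.158 -1.809 -0.928
v -0.793 -1.717 0.078
v -0.146 -1.67 -0.1
v -0.794 -2.77 -0.2
v -0.147 -2.723 -0.378
v -0.321 -2.679 0.27
v -0.321 -2.028 0.442
v -0.619 -2.412 -0.742
v -0.619 -1.761 -0.57
v -0.038 -2.1 -0.607
v 0.146 -2.265 0.019
v -1.086 -2.175 -0.319
v -0.902 -2.34 0.307
v -0.47 -1.601 0.013
v -0.47 -2.839 -0.313
v -0.573 -2.813 0.068
v -0.192 -2.786 -0.037
v -0.572 -1.812 0.332
v -0.192 -1.784 0.227
v -0.295 -2.377 0.445
v -0.748 -2.656 -0.527
v -0.368 -2.628 -0.632
v -0.748 -1.654 -0.263
v -0.367 -1.627 -0.368
v -0.645 -2.063 -0.745
v -0.026 -1.826 -0.389
v -0.026 -2.445 -0.553
v -0.304 -2.262 -0.767
v -0.304 -1.879 -0.666
v 0.082 -1.923 -0.021
v 0.082 -2.542 -0.185
v -0.021 -2.516 0.196
v -0.02 -2.134 0.297
v 0.146 -2.176 -0.319
v -1.022 -1.898 -0.115
v -1.022 -2.517 -0.279
v -0.92 -2.306 -0.597
v -0.919 -1.924 -0.496
v -0.914 -1.995 0.253
v -0.914 -2.614 0.089
v -0.636 -2.561 0.366
v -0.636 -2.178 0.467
v -1.086 -2.264 0.019
f 2 4 1
f 5 2 1
f 1 4 3
f 3 5 1
f 2 8 4
f 6 2 5
f 6 8 2
f 4 8 3
f 7 5 3
f 3 8 7
f 7 6 5
f 8 6 7
f 10 12 9
f 13 10 9
f 9 12 11
f 11 13 9
f 10 16 12
f 14 10 13
f 14 16 10
f 12 16 11
f 15 13 11
f 11 16 15
f 15 14 13
f 16 14 15
f 18 20 17
f 21 18 17
f 17 20 19
f 19 21 17
f 18 24 20
f 22 18 21
f 22 24 18
f 20 24 19
f 23 21 19
f 19 24 23
f 23 22 21
f 24 22 23
f 26 28 25
f 29 26 25
f 25 28 27
f 27 29 25
f 26 32 28
f 30 26 29
f 30 32 26
f 28 32 27
f 31 29 27
f 27 32 31
f 31 30 29
f 32 30 31
f 33 70 49
f 70 44 73
f 49 73 38
f 70 73 49
f 33 49 45
f 49 38 50
f 45 50 34
f 49 50 45
f 33 45 54
f 45 34 55
f 54 55 40
f 45 55 54
f 33 54 66
f 54 40 69
f 66 69 43
f 54 69 66
f 33 66 70
f 66 43 74
f 70 74 44
f 66 74 70
f 34 50 61
f 50 38 64
f 61 64 42
f 50 64 61
f 38 73 51
f 73 44 72
f 51 72 37
f 73 72 51
f 44 74 71
f 74 43 67
f 71 67 35
f 74 67 71
f 43 69 68
f 69 40 56
f 68 56 39
f 69 56 68
f 40 55 60
f 55 34 57
f 60 57 41
f 55 57 60
f 36 62 48
f 62 42 63
f 48 63 37
f 62 63 48
f 36 48 46
f 48 37 47
f 46 47 35
f 48 47 46
f 36 46 53
f 46 35 52
f 53 52 39
f 46 52 53
f 36 53 58
f 53 39 59
f 58 59 41
f 53 59 58
f 36 58 62
f 58 41 65
f 62 65 42
f 58 65 62
f 37 63 51
f 63 42 64
f 51 64 38
f 63 64 51
f 35 47 71
f 47 37 72
f 71 72 44
f 47 72 71
f 39 52 68
f 52 35 67
f 68 67 43
f 52 67 68
f 41 59 60
f 59 39 56
f 60 56 40
f 59 56 60
f 42 65 61
f 65 41 57
f 61 57 34
f 65 57 61



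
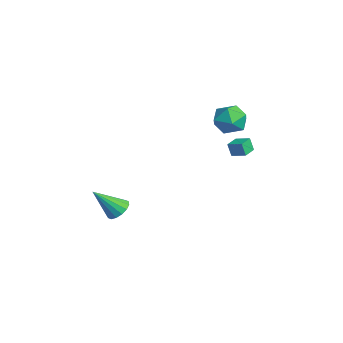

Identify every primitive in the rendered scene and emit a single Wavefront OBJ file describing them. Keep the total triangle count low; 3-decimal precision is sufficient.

v -2.514 4.366 2.469
v -2.228 4.84 1.526
v -1.812 2.84 1.914
v -1.526 3.314 0.971
v -1.025 3.599 1.901
v -1.459 4.542 2.243
v -2.581 3.138 1.197
v -3.015 4.081 1.539
v -2.27 4.081 0.74
v -1.308 4.366 1.175
v -2.732 3.314 2.265
v -1.77 3.599 2.7
v -1.189 -2.688 -3.687
v -0.835 -2.196 -3.197
v -1.391 -4.032 -2.193
v -1.228 -2.106 -3.169
v -1.61 -2.173 -3.28
v -1.88 -2.377 -3.5
v -1.965 -2.665 -3.771
v -1.842 -2.959 -4.019
v -1.544 -3.18 -4.178
v -1.151 -3.27 -4.205
v -0.769 -3.203 -4.094
v -0.499 -2.999 -3.874
v -0.414 -2.711 -3.604
v -0.537 -2.417 -3.356
v 0.157 3.617 0.488
v -0.009 3.442 1.282
v 0.792 4.171 0.743
v 0.626 3.996 1.537
v 0.754 2.944 0.463
v 0.588 2.769 1.257
v 1.389 3.498 0.718
v 1.223 3.323 1.512
f 1 12 6
f 1 6 2
f 1 2 8
f 1 8 11
f 1 11 12
f 2 6 10
f 6 12 5
f 12 11 3
f 11 8 7
f 8 2 9
f 4 10 5
f 4 5 3
f 4 3 7
f 4 7 9
f 4 9 10
f 5 10 6
f 3 5 12
f 7 3 11
f 9 7 8
f 10 9 2
f 14 13 16
f 14 16 15
f 16 13 17
f 16 17 15
f 17 13 18
f 17 18 15
f 18 13 19
f 18 19 15
f 19 13 20
f 19 20 15
f 20 13 21
f 20 21 15
f 21 13 22
f 21 22 15
f 22 13 23
f 22 23 15
f 23 13 24
f 23 24 15
f 24 13 25
f 24 25 15
f 25 13 26
f 25 26 15
f 26 13 14
f 26 14 15
f 28 30 27
f 31 28 27
f 27 30 29
f 29 31 27
f 28 34 30
f 32 28 31
f 32 34 28
f 30 34 29
f 33 31 29
f 29 34 33
f 33 32 31
f 34 32 33



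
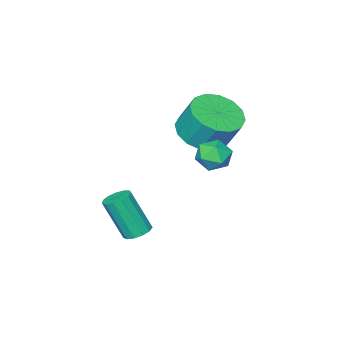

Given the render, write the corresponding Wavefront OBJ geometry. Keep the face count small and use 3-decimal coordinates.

v -0.8 -2.437 0.142
v 0.24 -2.117 0.066
v 0.119 -1.424 1.322
v -0.92 -1.743 1.398
v -0.057 -1.71 -0.188
v -0.178 -1.017 1.069
v -0.553 -1.497 -0.353
v -0.674 -0.804 0.904
v -1.115 -1.536 -0.385
v -1.236 -0.843 0.871
v -1.592 -1.816 -0.277
v -1.713 -1.123 0.98
v -1.857 -2.263 -0.056
v -1.978 -1.57 1.201
v -1.839 -2.756 0.218
v -1.96 -2.063 1.474
v -1.542 -3.163 0.471
v -1.663 -2.47 1.728
v -1.046 -3.376 0.636
v -1.167 -2.683 1.893
v -0.484 -3.337 0.669
v -0.605 -2.644 1.925
v -0.007 -3.057 0.56
v -0.128 -2.364 1.817
v 0.258 -2.61 0.339
v 0.137 -1.917 1.596
v 0.245 -0.226 -0.098
v 0.719 -0.798 0.053
v -0.679 -1.022 -0.213
v -0.205 -1.594 -0.062
v -0.388 -1.1 0.482
v 0.183 -0.608 0.553
v -0.143 -1.212 -0.713
v 0.428 -0.72 -0.642
v 0.479 -1.407 -0.328
v 0.327 -1.338 0.411
v -0.287 -0.482 -0.571
v -0.439 -0.413 0.168
v 3.092 -1.481 -3.094
v 3.648 -1.397 -3.186
v 4.024 -2.094 -1.559
v 3.468 -2.179 -1.466
v 3.538 -1.129 -3.046
v 3.914 -1.827 -1.419
v 3.286 -0.974 -2.921
v 3.663 -1.671 -1.294
v 2.972 -0.979 -2.851
v 3.349 -1.677 -1.224
v 2.697 -1.144 -2.858
v 3.074 -1.842 -1.231
v 2.547 -1.416 -2.939
v 2.924 -2.114 -1.312
v 2.569 -1.709 -3.07
v 2.946 -2.406 -1.443
v 2.758 -1.929 -3.208
v 3.135 -2.627 -1.581
v 3.052 -2.007 -3.31
v 3.429 -2.705 -1.683
v 3.359 -1.918 -3.343
v 3.736 -2.616 -1.716
v 3.581 -1.691 -3.297
v 3.958 -2.388 -1.67
f 2 1 5
f 2 5 3
f 3 5 6
f 3 6 4
f 5 1 7
f 5 7 6
f 6 7 8
f 6 8 4
f 7 1 9
f 7 9 8
f 8 9 10
f 8 10 4
f 9 1 11
f 9 11 10
f 10 11 12
f 10 12 4
f 11 1 13
f 11 13 12
f 12 13 14
f 12 14 4
f 13 1 15
f 13 15 14
f 14 15 16
f 14 16 4
f 15 1 17
f 15 17 16
f 16 17 18
f 16 18 4
f 17 1 19
f 17 19 18
f 18 19 20
f 18 20 4
f 19 1 21
f 19 21 20
f 20 21 22
f 20 22 4
f 21 1 23
f 21 23 22
f 22 23 24
f 22 24 4
f 23 1 25
f 23 25 24
f 24 25 26
f 24 26 4
f 25 1 2
f 25 2 26
f 26 2 3
f 26 3 4
f 27 38 32
f 27 32 28
f 27 28 34
f 27 34 37
f 27 37 38
f 28 32 36
f 32 38 31
f 38 37 29
f 37 34 33
f 34 28 35
f 30 36 31
f 30 31 29
f 30 29 33
f 30 33 35
f 30 35 36
f 31 36 32
f 29 31 38
f 33 29 37
f 35 33 34
f 36 35 28
f 40 39 43
f 40 43 41
f 41 43 44
f 41 44 42
f 43 39 45
f 43 45 44
f 44 45 46
f 44 46 42
f 45 39 47
f 45 47 46
f 46 47 48
f 46 48 42
f 47 39 49
f 47 49 48
f 48 49 50
f 48 50 42
f 49 39 51
f 49 51 50
f 50 51 52
f 50 52 42
f 51 39 53
f 51 53 52
f 52 53 54
f 52 54 42
f 53 39 55
f 53 55 54
f 54 55 56
f 54 56 42
f 55 39 57
f 55 57 56
f 56 57 58
f 56 58 42
f 57 39 59
f 57 59 58
f 58 59 60
f 58 60 42
f 59 39 61
f 59 61 60
f 60 61 62
f 60 62 42
f 61 39 40
f 61 40 62
f 62 40 41
f 62 41 42



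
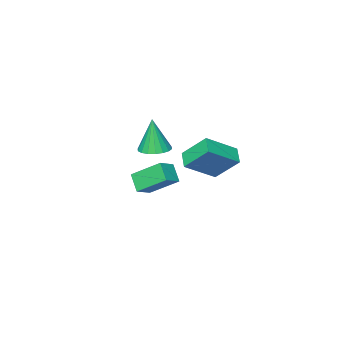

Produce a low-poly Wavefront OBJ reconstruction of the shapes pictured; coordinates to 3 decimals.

v -0.514 3.927 1.413
v -1.058 3.075 1.918
v -1.142 5.165 2.824
v -1.687 4.313 3.329
v 1.267 3.487 2.591
v 0.722 2.635 3.096
v 0.638 4.725 4.002
v 0.094 3.873 4.507
v -2.489 -1.527 -1.786
v -2.781 -2.438 -0.876
v -1.401 -1.335 -1.244
v -1.694 -2.245 -0.334
v -1.586 -3.075 -3.046
v -1.879 -3.985 -2.136
v -0.499 -2.882 -2.504
v -0.791 -3.793 -1.594
v 0.762 0.375 2.566
v 1.628 0.01 2.529
v 0.758 0.145 4.734
v 1.701 0.419 2.573
v 1.589 0.82 2.615
v 1.313 1.133 2.647
v 0.927 1.295 2.664
v 0.51 1.275 2.661
v 0.142 1.077 2.639
v -0.103 0.74 2.603
v -0.176 0.33 2.559
v -0.064 -0.071 2.517
v 0.212 -0.383 2.485
v 0.598 -0.546 2.468
v 1.015 -0.526 2.471
v 1.383 -0.327 2.493
f 2 4 1
f 5 2 1
f 1 4 3
f 3 5 1
f 2 8 4
f 6 2 5
f 6 8 2
f 4 8 3
f 7 5 3
f 3 8 7
f 7 6 5
f 8 6 7
f 10 12 9
f 13 10 9
f 9 12 11
f 11 13 9
f 10 16 12
f 14 10 13
f 14 16 10
f 12 16 11
f 15 13 11
f 11 16 15
f 15 14 13
f 16 14 15
f 18 17 20
f 18 20 19
f 20 17 21
f 20 21 19
f 21 17 22
f 21 22 19
f 22 17 23
f 22 23 19
f 23 17 24
f 23 24 19
f 24 17 25
f 24 25 19
f 25 17 26
f 25 26 19
f 26 17 27
f 26 27 19
f 27 17 28
f 27 28 19
f 28 17 29
f 28 29 19
f 29 17 30
f 29 30 19
f 30 17 31
f 30 31 19
f 31 17 32
f 31 32 19
f 32 17 18
f 32 18 19



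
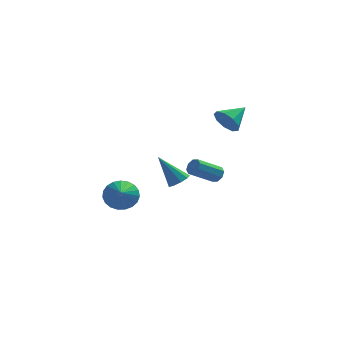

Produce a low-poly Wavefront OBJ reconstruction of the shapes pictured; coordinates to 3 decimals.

v -2.868 -2.94 -2.012
v -2.27 -3.326 -2.685
v -2.832 -4.6 -1.028
v -2.006 -3.163 -2.421
v -1.891 -2.962 -2.086
v -1.945 -2.757 -1.738
v -2.159 -2.584 -1.437
v -2.495 -2.472 -1.236
v -2.896 -2.441 -1.169
v -3.292 -2.496 -1.247
v -3.615 -2.629 -1.458
v -3.808 -2.814 -1.765
v -3.84 -3.022 -2.114
v -3.703 -3.215 -2.446
v -3.422 -3.361 -2.702
v -3.045 -3.434 -2.839
v -2.638 -3.422 -2.833
v 0.173 1.563 -3.089
v 0.764 1.683 -2.713
v -0.973 1.957 -1.411
v 0.609 2.096 -2.916
v 0.25 2.26 -3.2
v -0.144 2.097 -3.432
v -0.39 1.684 -3.503
v -0.373 1.215 -3.38
v -0.099 0.908 -3.121
v 0.301 0.907 -2.847
v 0.642 1.214 -2.686
v 2.331 3.927 -3.677
v 2.713 3.678 -3.318
v 1.35 2.964 -2.364
v 0.969 3.213 -2.723
v 2.594 4.084 -3.185
v 1.231 3.371 -2.23
v 2.321 4.398 -3.339
v 0.959 3.685 -2.385
v 2.054 4.436 -3.692
v 0.692 3.723 -2.738
v 1.95 4.176 -4.036
v 0.587 3.462 -3.082
v 2.069 3.769 -4.17
v 0.706 3.056 -3.215
v 2.341 3.455 -4.015
v 0.979 2.742 -3.061
v 2.608 3.417 -3.662
v 1.246 2.704 -2.708
v 2.792 2.997 0.887
v 3.441 2.698 0.292
v 3.868 3.963 1.573
v 3.14 3.203 0.05
v 2.677 3.613 0.2
v 2.268 3.733 0.672
v 2.104 3.51 1.244
v 2.262 3.046 1.65
v 2.669 2.559 1.698
v 3.133 2.277 1.368
v 3.438 2.332 0.812
f 2 1 4
f 2 4 3
f 4 1 5
f 4 5 3
f 5 1 6
f 5 6 3
f 6 1 7
f 6 7 3
f 7 1 8
f 7 8 3
f 8 1 9
f 8 9 3
f 9 1 10
f 9 10 3
f 10 1 11
f 10 11 3
f 11 1 12
f 11 12 3
f 12 1 13
f 12 13 3
f 13 1 14
f 13 14 3
f 14 1 15
f 14 15 3
f 15 1 16
f 15 16 3
f 16 1 17
f 16 17 3
f 17 1 2
f 17 2 3
f 19 18 21
f 19 21 20
f 21 18 22
f 21 22 20
f 22 18 23
f 22 23 20
f 23 18 24
f 23 24 20
f 24 18 25
f 24 25 20
f 25 18 26
f 25 26 20
f 26 18 27
f 26 27 20
f 27 18 28
f 27 28 20
f 28 18 19
f 28 19 20
f 30 29 33
f 30 33 31
f 31 33 34
f 31 34 32
f 33 29 35
f 33 35 34
f 34 35 36
f 34 36 32
f 35 29 37
f 35 37 36
f 36 37 38
f 36 38 32
f 37 29 39
f 37 39 38
f 38 39 40
f 38 40 32
f 39 29 41
f 39 41 40
f 40 41 42
f 40 42 32
f 41 29 43
f 41 43 42
f 42 43 44
f 42 44 32
f 43 29 45
f 43 45 44
f 44 45 46
f 44 46 32
f 45 29 30
f 45 30 46
f 46 30 31
f 46 31 32
f 48 47 50
f 48 50 49
f 50 47 51
f 50 51 49
f 51 47 52
f 51 52 49
f 52 47 53
f 52 53 49
f 53 47 54
f 53 54 49
f 54 47 55
f 54 55 49
f 55 47 56
f 55 56 49
f 56 47 57
f 56 57 49
f 57 47 48
f 57 48 49



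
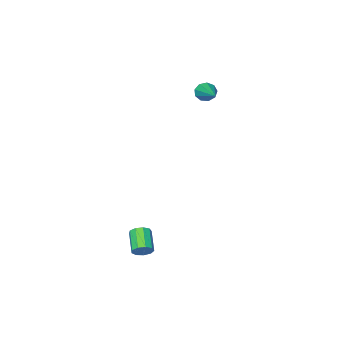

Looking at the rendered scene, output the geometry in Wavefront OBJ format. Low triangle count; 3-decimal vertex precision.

v 4.057 1.135 -3.529
v 4.453 0.826 -3.665
v 3.938 -0.104 -3.047
v 3.543 0.205 -2.911
v 4.526 0.989 -3.358
v 4.011 0.059 -2.74
v 4.381 1.221 -3.131
v 3.866 0.291 -2.513
v 4.084 1.412 -3.09
v 3.569 0.482 -2.472
v 3.774 1.474 -3.255
v 3.26 0.544 -2.636
v 3.598 1.377 -3.548
v 3.083 0.447 -2.929
v 3.636 1.167 -3.832
v 3.121 0.237 -3.214
v 3.872 0.942 -3.975
v 3.357 0.012 -3.356
v 4.194 0.807 -3.909
v 3.679 -0.123 -3.291
v -2.747 -3.255 2.773
v -2.416 -3.212 2.311
v -1.933 -1.425 3.527
v -2.757 -3.034 2.248
v -3.093 -2.96 2.43
v -3.268 -3.023 2.773
v -3.198 -3.196 3.116
v -2.918 -3.396 3.298
v -2.557 -3.53 3.235
v -2.285 -3.535 2.955
v -2.229 -3.41 2.59
f 2 1 5
f 2 5 3
f 3 5 6
f 3 6 4
f 5 1 7
f 5 7 6
f 6 7 8
f 6 8 4
f 7 1 9
f 7 9 8
f 8 9 10
f 8 10 4
f 9 1 11
f 9 11 10
f 10 11 12
f 10 12 4
f 11 1 13
f 11 13 12
f 12 13 14
f 12 14 4
f 13 1 15
f 13 15 14
f 14 15 16
f 14 16 4
f 15 1 17
f 15 17 16
f 16 17 18
f 16 18 4
f 17 1 19
f 17 19 18
f 18 19 20
f 18 20 4
f 19 1 2
f 19 2 20
f 20 2 3
f 20 3 4
f 22 21 24
f 22 24 23
f 24 21 25
f 24 25 23
f 25 21 26
f 25 26 23
f 26 21 27
f 26 27 23
f 27 21 28
f 27 28 23
f 28 21 29
f 28 29 23
f 29 21 30
f 29 30 23
f 30 21 31
f 30 31 23
f 31 21 22
f 31 22 23



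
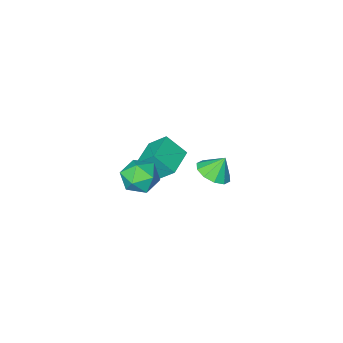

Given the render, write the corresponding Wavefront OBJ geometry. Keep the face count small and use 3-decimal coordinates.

v 2.406 -1.141 -2.553
v 3.04 -1.461 -1.735
v 1.38 -2.539 -2.305
v 2.014 -2.859 -1.487
v 1.401 -1.972 -1.383
v 2.036 -1.108 -1.536
v 2.384 -2.892 -2.504
v 3.019 -2.028 -2.657
v 3.026 -2.543 -1.705
v 2.419 -1.975 -1.012
v 2.001 -2.025 -3.028
v 1.394 -1.457 -2.335
v 0.819 2.117 0.715
v 1.335 2.885 0.809
v 0.301 2.343 1.705
v 0.855 3.027 0.526
v 0.361 2.821 0.315
v 0.042 2.346 0.257
v 0.02 1.784 0.374
v 0.302 1.349 0.621
v 0.782 1.207 0.904
v 1.276 1.412 1.115
v 1.595 1.887 1.173
v 1.617 2.449 1.056
v -1.11 -4.274 -4.195
v -0.422 -5.115 -3.147
v -1.566 -3.361 -3.165
v -0.878 -4.202 -2.116
v 0.298 -3.358 -4.384
v 0.986 -4.199 -3.335
v -0.158 -2.445 -3.353
v 0.53 -3.286 -2.305
f 1 12 6
f 1 6 2
f 1 2 8
f 1 8 11
f 1 11 12
f 2 6 10
f 6 12 5
f 12 11 3
f 11 8 7
f 8 2 9
f 4 10 5
f 4 5 3
f 4 3 7
f 4 7 9
f 4 9 10
f 5 10 6
f 3 5 12
f 7 3 11
f 9 7 8
f 10 9 2
f 14 13 16
f 14 16 15
f 16 13 17
f 16 17 15
f 17 13 18
f 17 18 15
f 18 13 19
f 18 19 15
f 19 13 20
f 19 20 15
f 20 13 21
f 20 21 15
f 21 13 22
f 21 22 15
f 22 13 23
f 22 23 15
f 23 13 24
f 23 24 15
f 24 13 14
f 24 14 15
f 26 28 25
f 29 26 25
f 25 28 27
f 27 29 25
f 26 32 28
f 30 26 29
f 30 32 26
f 28 32 27
f 31 29 27
f 27 32 31
f 31 30 29
f 32 30 31



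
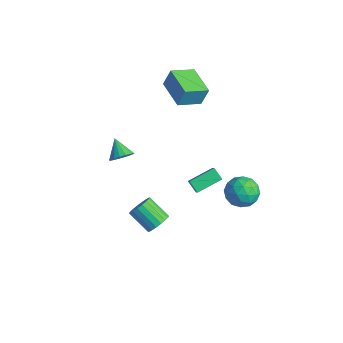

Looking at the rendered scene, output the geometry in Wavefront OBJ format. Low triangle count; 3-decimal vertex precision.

v 2.613 -2.924 -1.994
v 3.082 -3.387 -1.558
v 1.796 -3.799 -0.611
v 1.327 -3.336 -1.046
v 3.104 -3.077 -1.394
v 1.817 -3.489 -0.446
v 3.028 -2.737 -1.348
v 1.742 -3.149 -0.401
v 2.871 -2.433 -1.43
v 1.584 -2.846 -0.483
v 2.662 -2.227 -1.624
v 1.375 -2.639 -0.677
v 2.444 -2.159 -1.891
v 1.157 -2.571 -0.944
v 2.259 -2.242 -2.178
v 0.972 -2.655 -1.231
v 2.144 -2.461 -2.429
v 0.858 -2.873 -1.482
v 2.123 -2.771 -2.594
v 0.836 -3.183 -1.646
v 2.198 -3.111 -2.639
v 0.912 -3.523 -1.692
v 2.356 -3.414 -2.557
v 1.069 -3.827 -1.61
v 2.565 -3.621 -2.363
v 1.278 -4.033 -1.416
v 2.783 -3.689 -2.096
v 1.496 -4.101 -1.149
v 2.968 -3.605 -1.809
v 1.681 -4.018 -0.862
v -1.687 -2.454 0.537
v -1.33 -2.843 1.112
v -2.733 -2.226 1.343
v -1.217 -2.49 1.159
v -1.211 -2.129 1.063
v -1.315 -1.843 0.847
v -1.504 -1.697 0.56
v -1.734 -1.724 0.268
v -1.954 -1.919 0.038
v -2.113 -2.236 -0.078
v -2.174 -2.604 -0.053
v -2.123 -2.937 0.107
v -1.973 -3.16 0.366
v -1.757 -3.221 0.664
v -1.524 -3.106 0.934
v -0.429 2.006 -4.8
v -1.138 1.933 -4.234
v -0.175 3.664 -4.266
v -0.883 3.59 -3.7
v 0.163 1.69 -4.1
v -0.545 1.616 -3.534
v 0.418 3.347 -3.566
v -0.291 3.274 -3
v 3.083 2.822 -0.592
v 3.733 3.41 -1.28
v 3.347 1.35 -1.6
v 3.997 1.938 -2.288
v 4.342 1.713 -1.253
v 4.179 2.623 -0.63
v 2.901 2.137 -2.25
v 2.738 3.047 -1.627
v 3.62 2.987 -2.305
v 4.511 2.725 -1.689
v 2.569 2.035 -1.191
v 3.46 1.773 -0.575
v 3.385 3.245 -0.847
v 3.695 1.515 -2.033
v 3.898 1.383 -1.424
v 4.28 1.728 -1.829
v 3.647 2.782 -0.465
v 4.029 3.128 -0.87
v 4.387 2.131 -0.854
v 3.051 1.632 -2.01
v 3.433 1.978 -2.415
v 2.8 3.032 -1.051
v 3.182 3.377 -1.456
v 2.693 2.629 -2.026
v 3.7 3.342 -1.855
v 3.856 2.477 -2.447
v 3.211 2.594 -2.425
v 3.115 3.129 -2.058
v 4.224 3.188 -1.492
v 4.379 2.323 -2.085
v 4.582 2.191 -1.476
v 4.486 2.725 -1.11
v 4.158 2.94 -2.095
v 2.701 2.437 -0.795
v 2.856 1.572 -1.388
v 2.594 2.035 -1.77
v 2.498 2.569 -1.404
v 3.224 2.283 -0.433
v 3.38 1.418 -1.025
v 3.965 1.631 -0.822
v 3.869 2.166 -0.455
v 2.922 1.82 -0.785
v -3.454 1.781 3.733
v -3.239 2.178 4.952
v -3.197 3.317 3.187
v -2.983 3.714 4.406
v -1.437 1.366 3.514
v -1.223 1.763 4.733
v -1.181 2.902 2.968
v -0.966 3.299 4.187
f 2 1 5
f 2 5 3
f 3 5 6
f 3 6 4
f 5 1 7
f 5 7 6
f 6 7 8
f 6 8 4
f 7 1 9
f 7 9 8
f 8 9 10
f 8 10 4
f 9 1 11
f 9 11 10
f 10 11 12
f 10 12 4
f 11 1 13
f 11 13 12
f 12 13 14
f 12 14 4
f 13 1 15
f 13 15 14
f 14 15 16
f 14 16 4
f 15 1 17
f 15 17 16
f 16 17 18
f 16 18 4
f 17 1 19
f 17 19 18
f 18 19 20
f 18 20 4
f 19 1 21
f 19 21 20
f 20 21 22
f 20 22 4
f 21 1 23
f 21 23 22
f 22 23 24
f 22 24 4
f 23 1 25
f 23 25 24
f 24 25 26
f 24 26 4
f 25 1 27
f 25 27 26
f 26 27 28
f 26 28 4
f 27 1 29
f 27 29 28
f 28 29 30
f 28 30 4
f 29 1 2
f 29 2 30
f 30 2 3
f 30 3 4
f 32 31 34
f 32 34 33
f 34 31 35
f 34 35 33
f 35 31 36
f 35 36 33
f 36 31 37
f 36 37 33
f 37 31 38
f 37 38 33
f 38 31 39
f 38 39 33
f 39 31 40
f 39 40 33
f 40 31 41
f 40 41 33
f 41 31 42
f 41 42 33
f 42 31 43
f 42 43 33
f 43 31 44
f 43 44 33
f 44 31 45
f 44 45 33
f 45 31 32
f 45 32 33
f 47 49 46
f 50 47 46
f 46 49 48
f 48 50 46
f 47 53 49
f 51 47 50
f 51 53 47
f 49 53 48
f 52 50 48
f 48 53 52
f 52 51 50
f 53 51 52
f 54 91 70
f 91 65 94
f 70 94 59
f 91 94 70
f 54 70 66
f 70 59 71
f 66 71 55
f 70 71 66
f 54 66 75
f 66 55 76
f 75 76 61
f 66 76 75
f 54 75 87
f 75 61 90
f 87 90 64
f 75 90 87
f 54 87 91
f 87 64 95
f 91 95 65
f 87 95 91
f 55 71 82
f 71 59 85
f 82 85 63
f 71 85 82
f 59 94 72
f 94 65 93
f 72 93 58
f 94 93 72
f 65 95 92
f 95 64 88
f 92 88 56
f 95 88 92
f 64 90 89
f 90 61 77
f 89 77 60
f 90 77 89
f 61 76 81
f 76 55 78
f 81 78 62
f 76 78 81
f 57 83 69
f 83 63 84
f 69 84 58
f 83 84 69
f 57 69 67
f 69 58 68
f 67 68 56
f 69 68 67
f 57 67 74
f 67 56 73
f 74 73 60
f 67 73 74
f 57 74 79
f 74 60 80
f 79 80 62
f 74 80 79
f 57 79 83
f 79 62 86
f 83 86 63
f 79 86 83
f 58 84 72
f 84 63 85
f 72 85 59
f 84 85 72
f 56 68 92
f 68 58 93
f 92 93 65
f 68 93 92
f 60 73 89
f 73 56 88
f 89 88 64
f 73 88 89
f 62 80 81
f 80 60 77
f 81 77 61
f 80 77 81
f 63 86 82
f 86 62 78
f 82 78 55
f 86 78 82
f 97 99 96
f 100 97 96
f 96 99 98
f 98 100 96
f 97 103 99
f 101 97 100
f 101 103 97
f 99 103 98
f 102 100 98
f 98 103 102
f 102 101 100
f 103 101 102

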